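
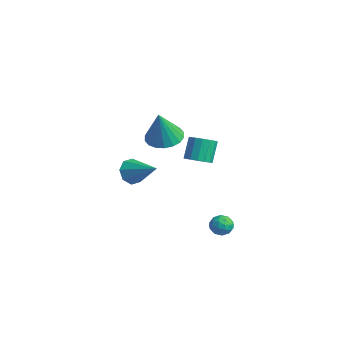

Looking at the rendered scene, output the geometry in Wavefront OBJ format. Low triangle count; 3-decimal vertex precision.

v -0.057 1.755 1.162
v 0.651 1.743 1.439
v 0.185 2.333 2.655
v -0.523 2.345 2.378
v 0.618 2.091 1.258
v 0.152 2.681 2.474
v 0.405 2.349 1.051
v -0.061 2.938 2.267
v 0.067 2.447 0.874
v -0.399 3.037 2.09
v -0.303 2.361 0.774
v -0.769 2.95 1.99
v -0.608 2.112 0.778
v -1.074 2.701 1.994
v -0.765 1.767 0.885
v -1.231 2.357 2.101
v -0.732 1.419 1.066
v -1.198 2.009 2.282
v -0.519 1.162 1.273
v -0.985 1.751 2.489
v -0.181 1.063 1.45
v -0.647 1.653 2.666
v 0.189 1.15 1.55
v -0.277 1.739 2.766
v 0.494 1.399 1.546
v 0.028 1.988 2.762
v -1.487 0.564 2.61
v -0.463 0.506 2.385
v -1.093 -0.004 4.55
v -0.514 0.949 2.525
v -0.757 1.316 2.682
v -1.145 1.534 2.825
v -1.601 1.56 2.925
v -2.034 1.389 2.962
v -2.359 1.054 2.93
v -2.511 0.623 2.835
v -2.46 0.18 2.695
v -2.217 -0.187 2.538
v -1.829 -0.405 2.395
v -1.373 -0.431 2.295
v -0.94 -0.26 2.257
v -0.615 0.075 2.289
v 0.231 2.851 -3.967
v 0.506 3.314 -3.514
v 1.054 2.106 -3.706
v 1.329 2.569 -3.253
v 0.709 2.266 -3.113
v 0.201 2.726 -3.274
v 1.359 2.694 -3.946
v 0.851 3.154 -4.107
v 1.204 3.217 -3.501
v 0.802 2.953 -2.986
v 0.758 2.467 -4.234
v 0.356 2.203 -3.719
v 0.296 3.148 -3.763
v 1.264 2.272 -3.457
v 0.899 2.094 -3.375
v 1.061 2.367 -3.108
v 0.116 2.802 -3.622
v 0.279 3.075 -3.356
v 0.398 2.459 -3.12
v 1.281 2.345 -3.864
v 1.444 2.618 -3.598
v 0.499 3.053 -4.112
v 0.661 3.326 -3.845
v 1.162 2.961 -4.1
v 0.868 3.363 -3.489
v 1.352 2.925 -3.336
v 1.37 2.999 -3.743
v 1.071 3.269 -3.838
v 0.632 3.208 -3.186
v 1.116 2.77 -3.033
v 0.751 2.592 -2.951
v 0.452 2.862 -3.046
v 1.042 3.151 -3.179
v 0.444 2.65 -4.187
v 0.928 2.212 -4.034
v 1.108 2.558 -4.174
v 0.809 2.828 -4.269
v 0.208 2.495 -3.884
v 0.692 2.057 -3.731
v 0.489 2.151 -3.382
v 0.19 2.421 -3.477
v 0.518 2.269 -4.041
v -3.898 -0.071 -1.042
v -3.427 -0.366 -1.724
v -2.222 0.511 -0.138
v -3.611 0.278 -1.797
v -3.963 0.718 -1.427
v -4.277 0.695 -0.832
v -4.368 0.224 -0.359
v -4.184 -0.42 -0.286
v -3.832 -0.859 -0.656
v -3.519 -0.837 -1.252
f 2 1 5
f 2 5 3
f 3 5 6
f 3 6 4
f 5 1 7
f 5 7 6
f 6 7 8
f 6 8 4
f 7 1 9
f 7 9 8
f 8 9 10
f 8 10 4
f 9 1 11
f 9 11 10
f 10 11 12
f 10 12 4
f 11 1 13
f 11 13 12
f 12 13 14
f 12 14 4
f 13 1 15
f 13 15 14
f 14 15 16
f 14 16 4
f 15 1 17
f 15 17 16
f 16 17 18
f 16 18 4
f 17 1 19
f 17 19 18
f 18 19 20
f 18 20 4
f 19 1 21
f 19 21 20
f 20 21 22
f 20 22 4
f 21 1 23
f 21 23 22
f 22 23 24
f 22 24 4
f 23 1 25
f 23 25 24
f 24 25 26
f 24 26 4
f 25 1 2
f 25 2 26
f 26 2 3
f 26 3 4
f 28 27 30
f 28 30 29
f 30 27 31
f 30 31 29
f 31 27 32
f 31 32 29
f 32 27 33
f 32 33 29
f 33 27 34
f 33 34 29
f 34 27 35
f 34 35 29
f 35 27 36
f 35 36 29
f 36 27 37
f 36 37 29
f 37 27 38
f 37 38 29
f 38 27 39
f 38 39 29
f 39 27 40
f 39 40 29
f 40 27 41
f 40 41 29
f 41 27 42
f 41 42 29
f 42 27 28
f 42 28 29
f 43 80 59
f 80 54 83
f 59 83 48
f 80 83 59
f 43 59 55
f 59 48 60
f 55 60 44
f 59 60 55
f 43 55 64
f 55 44 65
f 64 65 50
f 55 65 64
f 43 64 76
f 64 50 79
f 76 79 53
f 64 79 76
f 43 76 80
f 76 53 84
f 80 84 54
f 76 84 80
f 44 60 71
f 60 48 74
f 71 74 52
f 60 74 71
f 48 83 61
f 83 54 82
f 61 82 47
f 83 82 61
f 54 84 81
f 84 53 77
f 81 77 45
f 84 77 81
f 53 79 78
f 79 50 66
f 78 66 49
f 79 66 78
f 50 65 70
f 65 44 67
f 70 67 51
f 65 67 70
f 46 72 58
f 72 52 73
f 58 73 47
f 72 73 58
f 46 58 56
f 58 47 57
f 56 57 45
f 58 57 56
f 46 56 63
f 56 45 62
f 63 62 49
f 56 62 63
f 46 63 68
f 63 49 69
f 68 69 51
f 63 69 68
f 46 68 72
f 68 51 75
f 72 75 52
f 68 75 72
f 47 73 61
f 73 52 74
f 61 74 48
f 73 74 61
f 45 57 81
f 57 47 82
f 81 82 54
f 57 82 81
f 49 62 78
f 62 45 77
f 78 77 53
f 62 77 78
f 51 69 70
f 69 49 66
f 70 66 50
f 69 66 70
f 52 75 71
f 75 51 67
f 71 67 44
f 75 67 71
f 86 85 88
f 86 88 87
f 88 85 89
f 88 89 87
f 89 85 90
f 89 90 87
f 90 85 91
f 90 91 87
f 91 85 92
f 91 92 87
f 92 85 93
f 92 93 87
f 93 85 94
f 93 94 87
f 94 85 86
f 94 86 87



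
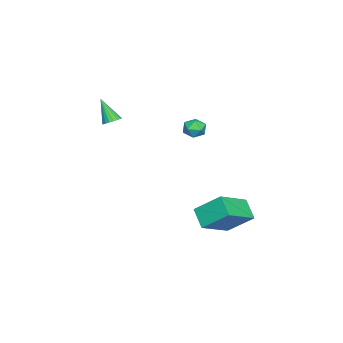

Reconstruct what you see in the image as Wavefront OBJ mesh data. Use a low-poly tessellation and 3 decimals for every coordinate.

v 0.903 4 -5.167
v 0.139 3.325 -4.361
v 0.887 5.395 -4.014
v 0.122 4.72 -3.208
v 2.658 3.2 -4.172
v 1.893 2.525 -3.366
v 2.641 4.595 -3.019
v 1.877 3.92 -2.213
v -0.866 2.174 0.63
v -0.396 2.138 1.125
v -1.224 1.162 0.895
v -0.754 1.126 1.39
v -1.281 1.558 1.449
v -1.059 2.184 1.285
v -0.561 1.116 0.735
v -0.339 1.742 0.571
v -0.208 1.484 1.19
v -0.653 1.757 1.631
v -0.967 1.543 0.389
v -1.412 1.816 0.83
v 0.453 -2.336 1.462
v 0.953 -2.509 1.495
v 0.107 -3.084 2.798
v 0.961 -2.304 1.612
v 0.867 -2.105 1.698
v 0.692 -1.953 1.738
v 0.47 -1.876 1.723
v 0.244 -1.89 1.657
v 0.06 -1.993 1.551
v -0.047 -2.164 1.428
v -0.054 -2.369 1.312
v 0.039 -2.568 1.225
v 0.214 -2.72 1.185
v 0.437 -2.797 1.2
v 0.663 -2.783 1.267
v 0.847 -2.68 1.372
f 2 4 1
f 5 2 1
f 1 4 3
f 3 5 1
f 2 8 4
f 6 2 5
f 6 8 2
f 4 8 3
f 7 5 3
f 3 8 7
f 7 6 5
f 8 6 7
f 9 20 14
f 9 14 10
f 9 10 16
f 9 16 19
f 9 19 20
f 10 14 18
f 14 20 13
f 20 19 11
f 19 16 15
f 16 10 17
f 12 18 13
f 12 13 11
f 12 11 15
f 12 15 17
f 12 17 18
f 13 18 14
f 11 13 20
f 15 11 19
f 17 15 16
f 18 17 10
f 22 21 24
f 22 24 23
f 24 21 25
f 24 25 23
f 25 21 26
f 25 26 23
f 26 21 27
f 26 27 23
f 27 21 28
f 27 28 23
f 28 21 29
f 28 29 23
f 29 21 30
f 29 30 23
f 30 21 31
f 30 31 23
f 31 21 32
f 31 32 23
f 32 21 33
f 32 33 23
f 33 21 34
f 33 34 23
f 34 21 35
f 34 35 23
f 35 21 36
f 35 36 23
f 36 21 22
f 36 22 23



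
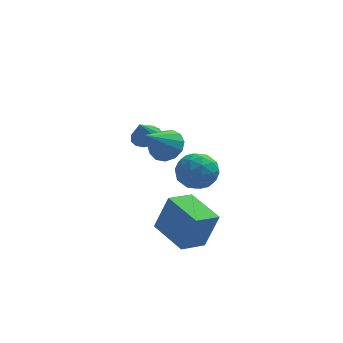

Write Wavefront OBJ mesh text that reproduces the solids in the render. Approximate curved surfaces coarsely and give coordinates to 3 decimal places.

v -1.061 -3.173 -4.594
v -0.391 -3.179 -2.645
v -2.269 -1.47 -4.173
v -1.599 -1.476 -2.225
v 0.059 -2.284 -4.975
v 0.729 -2.29 -3.027
v -1.149 -0.581 -4.555
v -0.479 -0.587 -2.606
v -2.531 2.428 -0.432
v -1.768 2.331 -0.251
v -2.849 1.992 0.672
v -1.877 2.742 -0.12
v -2.193 3.054 -0.088
v -2.616 3.167 -0.165
v -3.013 3.045 -0.328
v -3.256 2.728 -0.523
v -3.269 2.315 -0.69
v -3.047 1.939 -0.775
v -2.662 1.717 -0.751
v -2.235 1.722 -0.626
v -1.901 1.95 -0.44
v -0.325 1.728 -2.196
v 0.611 1.14 -2.456
v -0.951 0.3 -1.224
v -0.015 -0.288 -1.484
v 0.052 0.608 -0.789
v 0.439 1.49 -1.39
v -0.779 -0.05 -2.29
v -0.392 0.832 -2.891
v 0.331 0.041 -2.514
v 0.844 0.448 -1.587
v -1.184 0.992 -2.093
v -0.671 1.399 -1.166
v 0.198 1.559 -2.412
v -0.538 -0.119 -1.268
v -0.499 0.408 -0.86
v 0.051 0.062 -1.013
v 0.097 1.765 -1.785
v 0.647 1.419 -1.938
v 0.318 1.107 -0.958
v -0.987 0.021 -1.742
v -0.437 -0.325 -1.895
v -0.391 1.378 -2.667
v 0.159 1.032 -2.82
v -0.658 0.333 -2.722
v 0.583 0.567 -2.599
v 0.215 -0.272 -2.027
v -0.234 -0.132 -2.501
v -0.006 0.387 -2.854
v 0.885 0.807 -2.053
v 0.517 -0.032 -1.482
v 0.556 0.494 -1.073
v 0.784 1.013 -1.427
v 0.72 0.161 -2.087
v -0.857 1.472 -2.198
v -1.225 0.633 -1.627
v -1.124 0.427 -2.253
v -0.896 0.946 -2.607
v -0.555 1.712 -1.653
v -0.923 0.873 -1.081
v -0.334 1.053 -0.826
v -0.106 1.572 -1.179
v -1.06 1.279 -1.593
v -1.687 -1.706 1.493
v -0.99 -2.321 1.526
v -2.693 -2.774 2.867
v -0.883 -1.957 1.887
v -1.031 -1.513 2.124
v -1.387 -1.131 2.16
v -1.839 -0.931 1.985
v -2.242 -0.977 1.653
v -2.469 -1.255 1.271
v -2.448 -1.675 0.959
v -2.185 -2.106 0.817
v -1.764 -2.409 0.89
v -1.318 -2.49 1.154
f 2 4 1
f 5 2 1
f 1 4 3
f 3 5 1
f 2 8 4
f 6 2 5
f 6 8 2
f 4 8 3
f 7 5 3
f 3 8 7
f 7 6 5
f 8 6 7
f 10 9 12
f 10 12 11
f 12 9 13
f 12 13 11
f 13 9 14
f 13 14 11
f 14 9 15
f 14 15 11
f 15 9 16
f 15 16 11
f 16 9 17
f 16 17 11
f 17 9 18
f 17 18 11
f 18 9 19
f 18 19 11
f 19 9 20
f 19 20 11
f 20 9 21
f 20 21 11
f 21 9 10
f 21 10 11
f 22 59 38
f 59 33 62
f 38 62 27
f 59 62 38
f 22 38 34
f 38 27 39
f 34 39 23
f 38 39 34
f 22 34 43
f 34 23 44
f 43 44 29
f 34 44 43
f 22 43 55
f 43 29 58
f 55 58 32
f 43 58 55
f 22 55 59
f 55 32 63
f 59 63 33
f 55 63 59
f 23 39 50
f 39 27 53
f 50 53 31
f 39 53 50
f 27 62 40
f 62 33 61
f 40 61 26
f 62 61 40
f 33 63 60
f 63 32 56
f 60 56 24
f 63 56 60
f 32 58 57
f 58 29 45
f 57 45 28
f 58 45 57
f 29 44 49
f 44 23 46
f 49 46 30
f 44 46 49
f 25 51 37
f 51 31 52
f 37 52 26
f 51 52 37
f 25 37 35
f 37 26 36
f 35 36 24
f 37 36 35
f 25 35 42
f 35 24 41
f 42 41 28
f 35 41 42
f 25 42 47
f 42 28 48
f 47 48 30
f 42 48 47
f 25 47 51
f 47 30 54
f 51 54 31
f 47 54 51
f 26 52 40
f 52 31 53
f 40 53 27
f 52 53 40
f 24 36 60
f 36 26 61
f 60 61 33
f 36 61 60
f 28 41 57
f 41 24 56
f 57 56 32
f 41 56 57
f 30 48 49
f 48 28 45
f 49 45 29
f 48 45 49
f 31 54 50
f 54 30 46
f 50 46 23
f 54 46 50
f 65 64 67
f 65 67 66
f 67 64 68
f 67 68 66
f 68 64 69
f 68 69 66
f 69 64 70
f 69 70 66
f 70 64 71
f 70 71 66
f 71 64 72
f 71 72 66
f 72 64 73
f 72 73 66
f 73 64 74
f 73 74 66
f 74 64 75
f 74 75 66
f 75 64 76
f 75 76 66
f 76 64 65
f 76 65 66



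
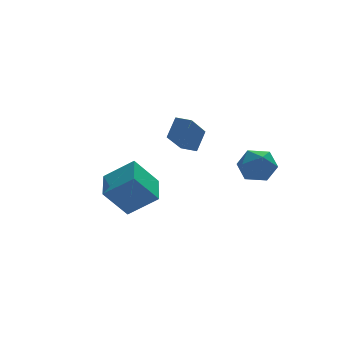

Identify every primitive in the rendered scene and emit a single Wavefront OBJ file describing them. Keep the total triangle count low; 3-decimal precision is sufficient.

v -3.667 -1.42 -2.794
v -2.396 -2.103 -1.717
v -3.051 0.268 -2.449
v -1.78 -0.414 -1.373
v -2.52 -1.546 -4.227
v -1.249 -2.228 -3.151
v -1.904 0.143 -3.883
v -0.633 -0.54 -2.806
v 3.235 -2.463 -2.152
v 4.116 -2.761 -1.684
v 2.344 -3.379 -1.056
v 3.225 -3.677 -0.588
v 2.905 -2.689 -0.516
v 3.456 -2.123 -1.193
v 3.004 -4.017 -1.547
v 3.555 -3.451 -2.224
v 3.973 -3.721 -1.31
v 3.912 -2.9 -0.673
v 2.548 -3.24 -2.067
v 2.487 -2.419 -1.43
v 2.171 1.723 -2.179
v 1.02 0.594 -0.849
v 1.592 2.358 -2.14
v 0.442 1.229 -0.81
v 2.818 2.251 -1.17
v 1.668 1.122 0.16
v 2.24 2.886 -1.131
v 1.089 1.757 0.199
f 2 4 1
f 5 2 1
f 1 4 3
f 3 5 1
f 2 8 4
f 6 2 5
f 6 8 2
f 4 8 3
f 7 5 3
f 3 8 7
f 7 6 5
f 8 6 7
f 9 20 14
f 9 14 10
f 9 10 16
f 9 16 19
f 9 19 20
f 10 14 18
f 14 20 13
f 20 19 11
f 19 16 15
f 16 10 17
f 12 18 13
f 12 13 11
f 12 11 15
f 12 15 17
f 12 17 18
f 13 18 14
f 11 13 20
f 15 11 19
f 17 15 16
f 18 17 10
f 22 24 21
f 25 22 21
f 21 24 23
f 23 25 21
f 22 28 24
f 26 22 25
f 26 28 22
f 24 28 23
f 27 25 23
f 23 28 27
f 27 26 25
f 28 26 27



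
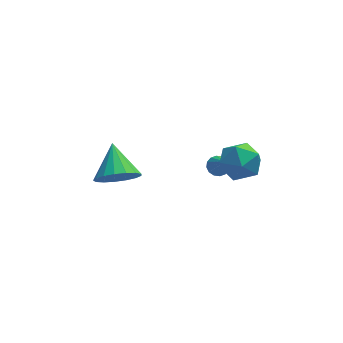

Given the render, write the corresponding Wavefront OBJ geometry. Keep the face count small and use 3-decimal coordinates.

v -3.906 -3.307 -1.624
v -3.477 -2.776 -2.422
v -3.954 -1.813 -0.656
v -3.971 -2.738 -2.504
v -4.451 -2.83 -2.385
v -4.805 -3.032 -2.092
v -4.954 -3.296 -1.691
v -4.863 -3.563 -1.275
v -4.552 -3.771 -0.939
v -4.094 -3.873 -0.76
v -3.592 -3.845 -0.779
v -3.163 -3.693 -0.991
v -2.904 -3.453 -1.349
v -2.874 -3.179 -1.769
v -3.081 -2.935 -2.157
v 0.651 -1.988 -2.799
v 0.899 -1.599 -2.538
v 0.809 -2.932 -1.541
v 0.633 -1.566 -2.479
v 0.372 -1.645 -2.506
v 0.185 -1.817 -2.611
v 0.124 -2.034 -2.767
v 0.203 -2.24 -2.931
v 0.402 -2.377 -3.059
v 0.668 -2.411 -3.118
v 0.929 -2.331 -3.091
v 1.116 -2.16 -2.986
v 1.178 -1.942 -2.831
v 1.098 -1.737 -2.667
v 0.548 -3.522 -1.421
v 1.381 -2.873 -1.308
v 1.219 -4.587 -0.252
v 2.052 -3.938 -0.139
v 1.093 -3.636 0.204
v 0.678 -2.978 -0.519
v 1.922 -4.482 -1.041
v 1.507 -3.824 -1.764
v 2.23 -3.466 -1.073
v 1.718 -2.944 -0.303
v 0.882 -4.516 -1.257
v 0.37 -3.994 -0.487
f 2 1 4
f 2 4 3
f 4 1 5
f 4 5 3
f 5 1 6
f 5 6 3
f 6 1 7
f 6 7 3
f 7 1 8
f 7 8 3
f 8 1 9
f 8 9 3
f 9 1 10
f 9 10 3
f 10 1 11
f 10 11 3
f 11 1 12
f 11 12 3
f 12 1 13
f 12 13 3
f 13 1 14
f 13 14 3
f 14 1 15
f 14 15 3
f 15 1 2
f 15 2 3
f 17 16 19
f 17 19 18
f 19 16 20
f 19 20 18
f 20 16 21
f 20 21 18
f 21 16 22
f 21 22 18
f 22 16 23
f 22 23 18
f 23 16 24
f 23 24 18
f 24 16 25
f 24 25 18
f 25 16 26
f 25 26 18
f 26 16 27
f 26 27 18
f 27 16 28
f 27 28 18
f 28 16 29
f 28 29 18
f 29 16 17
f 29 17 18
f 30 41 35
f 30 35 31
f 30 31 37
f 30 37 40
f 30 40 41
f 31 35 39
f 35 41 34
f 41 40 32
f 40 37 36
f 37 31 38
f 33 39 34
f 33 34 32
f 33 32 36
f 33 36 38
f 33 38 39
f 34 39 35
f 32 34 41
f 36 32 40
f 38 36 37
f 39 38 31



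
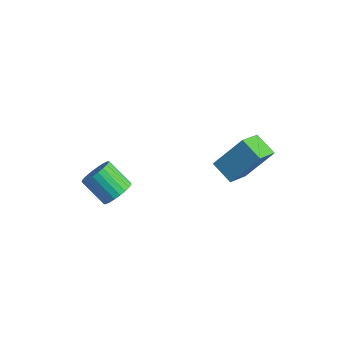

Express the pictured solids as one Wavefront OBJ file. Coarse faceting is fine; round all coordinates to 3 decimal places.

v -1.108 -1.693 -1.79
v -0.59 -2.018 -1.214
v -1.834 -2.232 -0.215
v -2.352 -1.907 -0.79
v -0.581 -1.7 -1.136
v -1.825 -1.914 -0.136
v -0.653 -1.381 -1.157
v -1.897 -1.594 -0.157
v -0.794 -1.109 -1.274
v -2.038 -1.323 -0.274
v -0.983 -0.927 -1.47
v -2.226 -1.14 -0.47
v -1.19 -0.861 -1.715
v -2.434 -1.074 -0.715
v -1.386 -0.922 -1.971
v -2.63 -1.135 -0.971
v -1.539 -1.1 -2.199
v -2.783 -1.313 -1.2
v -1.626 -1.368 -2.365
v -2.87 -1.582 -1.366
v -1.635 -1.686 -2.444
v -2.879 -1.9 -1.444
v -1.563 -2.006 -2.423
v -2.807 -2.219 -1.423
v -1.422 -2.277 -2.306
v -2.666 -2.491 -1.306
v -1.234 -2.46 -2.11
v -2.477 -2.673 -1.11
v -1.026 -2.526 -1.865
v -2.27 -2.739 -0.865
v -0.83 -2.465 -1.609
v -2.074 -2.678 -0.609
v -0.677 -2.287 -1.38
v -1.921 -2.5 -0.381
v 2.638 1.753 1.231
v 2.942 0.397 2.102
v 3.367 2.872 2.72
v 3.671 1.516 3.591
v 3.769 1.684 0.729
v 4.073 0.328 1.6
v 4.498 2.803 2.218
v 4.802 1.447 3.089
f 2 1 5
f 2 5 3
f 3 5 6
f 3 6 4
f 5 1 7
f 5 7 6
f 6 7 8
f 6 8 4
f 7 1 9
f 7 9 8
f 8 9 10
f 8 10 4
f 9 1 11
f 9 11 10
f 10 11 12
f 10 12 4
f 11 1 13
f 11 13 12
f 12 13 14
f 12 14 4
f 13 1 15
f 13 15 14
f 14 15 16
f 14 16 4
f 15 1 17
f 15 17 16
f 16 17 18
f 16 18 4
f 17 1 19
f 17 19 18
f 18 19 20
f 18 20 4
f 19 1 21
f 19 21 20
f 20 21 22
f 20 22 4
f 21 1 23
f 21 23 22
f 22 23 24
f 22 24 4
f 23 1 25
f 23 25 24
f 24 25 26
f 24 26 4
f 25 1 27
f 25 27 26
f 26 27 28
f 26 28 4
f 27 1 29
f 27 29 28
f 28 29 30
f 28 30 4
f 29 1 31
f 29 31 30
f 30 31 32
f 30 32 4
f 31 1 33
f 31 33 32
f 32 33 34
f 32 34 4
f 33 1 2
f 33 2 34
f 34 2 3
f 34 3 4
f 36 38 35
f 39 36 35
f 35 38 37
f 37 39 35
f 36 42 38
f 40 36 39
f 40 42 36
f 38 42 37
f 41 39 37
f 37 42 41
f 41 40 39
f 42 40 41



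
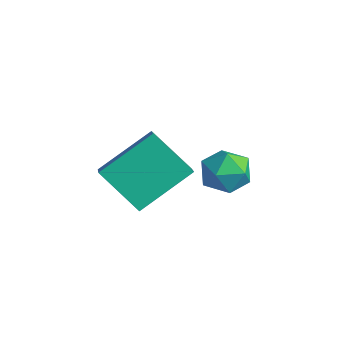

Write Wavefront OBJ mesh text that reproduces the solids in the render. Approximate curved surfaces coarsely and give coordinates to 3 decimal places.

v -2.144 0.581 0.059
v -1.506 0.199 0.529
v -1.941 2.111 1.024
v -1.303 1.729 1.494
v -1.077 1.091 -0.974
v -0.439 0.709 -0.504
v -0.874 2.621 -0.009
v -0.236 2.239 0.461
v -1.384 4.425 -1.135
v -0.95 4.512 -0.495
v -1.15 3.188 -1.125
v -0.716 3.275 -0.485
v -1.486 3.374 -0.448
v -1.631 4.139 -0.455
v -0.469 3.561 -1.165
v -0.614 4.326 -1.172
v -0.384 3.979 -0.514
v -1.013 3.863 -0.071
v -1.087 3.837 -1.549
v -1.716 3.721 -1.106
f 2 4 1
f 5 2 1
f 1 4 3
f 3 5 1
f 2 8 4
f 6 2 5
f 6 8 2
f 4 8 3
f 7 5 3
f 3 8 7
f 7 6 5
f 8 6 7
f 9 20 14
f 9 14 10
f 9 10 16
f 9 16 19
f 9 19 20
f 10 14 18
f 14 20 13
f 20 19 11
f 19 16 15
f 16 10 17
f 12 18 13
f 12 13 11
f 12 11 15
f 12 15 17
f 12 17 18
f 13 18 14
f 11 13 20
f 15 11 19
f 17 15 16
f 18 17 10



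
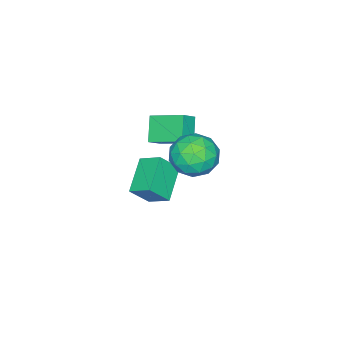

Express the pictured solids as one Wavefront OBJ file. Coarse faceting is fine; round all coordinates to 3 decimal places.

v 1.671 2.603 2.199
v 2.443 1.814 1.984
v 0.457 1.306 2.596
v 1.229 0.517 2.381
v 1.338 1.18 3.284
v 2.088 1.981 3.038
v 0.812 1.139 1.542
v 1.562 1.94 1.296
v 1.913 0.909 1.578
v 2.238 0.934 2.655
v 0.662 2.186 1.925
v 0.987 2.211 3.002
v 2.164 2.322 2.057
v 0.736 0.798 2.523
v 0.8 1.187 3.054
v 1.254 0.723 2.928
v 1.955 2.421 2.676
v 2.409 1.957 2.55
v 1.759 1.584 3.314
v 0.491 1.163 2.03
v 0.945 0.699 1.904
v 1.646 2.397 1.652
v 2.1 1.933 1.526
v 1.141 1.536 1.266
v 2.306 1.327 1.692
v 1.592 0.564 1.925
v 1.347 0.93 1.431
v 1.788 1.401 1.287
v 2.497 1.341 2.325
v 1.783 0.579 2.558
v 1.847 0.969 3.089
v 2.288 1.44 2.944
v 2.185 0.809 2.086
v 1.117 2.541 2.022
v 0.403 1.779 2.255
v 0.612 1.68 1.636
v 1.053 2.151 1.491
v 1.308 2.556 2.655
v 0.594 1.793 2.888
v 1.112 1.719 3.293
v 1.553 2.19 3.149
v 0.715 2.311 2.494
v -0.048 -1.851 -3.791
v -1.619 -2.411 -2.944
v -0.106 -0.788 -3.195
v -1.676 -1.348 -2.349
v 0.676 -2.372 -2.791
v -0.894 -2.932 -1.945
v 0.619 -1.309 -2.196
v -0.952 -1.869 -1.349
v -0.885 -1.835 -0.332
v -1.723 -2.344 0.624
v -1.097 -0.204 0.35
v -1.935 -0.714 1.307
v -0.205 -1.966 0.193
v -1.043 -2.476 1.15
v -0.417 -0.336 0.876
v -1.255 -0.845 1.832
f 1 38 17
f 38 12 41
f 17 41 6
f 38 41 17
f 1 17 13
f 17 6 18
f 13 18 2
f 17 18 13
f 1 13 22
f 13 2 23
f 22 23 8
f 13 23 22
f 1 22 34
f 22 8 37
f 34 37 11
f 22 37 34
f 1 34 38
f 34 11 42
f 38 42 12
f 34 42 38
f 2 18 29
f 18 6 32
f 29 32 10
f 18 32 29
f 6 41 19
f 41 12 40
f 19 40 5
f 41 40 19
f 12 42 39
f 42 11 35
f 39 35 3
f 42 35 39
f 11 37 36
f 37 8 24
f 36 24 7
f 37 24 36
f 8 23 28
f 23 2 25
f 28 25 9
f 23 25 28
f 4 30 16
f 30 10 31
f 16 31 5
f 30 31 16
f 4 16 14
f 16 5 15
f 14 15 3
f 16 15 14
f 4 14 21
f 14 3 20
f 21 20 7
f 14 20 21
f 4 21 26
f 21 7 27
f 26 27 9
f 21 27 26
f 4 26 30
f 26 9 33
f 30 33 10
f 26 33 30
f 5 31 19
f 31 10 32
f 19 32 6
f 31 32 19
f 3 15 39
f 15 5 40
f 39 40 12
f 15 40 39
f 7 20 36
f 20 3 35
f 36 35 11
f 20 35 36
f 9 27 28
f 27 7 24
f 28 24 8
f 27 24 28
f 10 33 29
f 33 9 25
f 29 25 2
f 33 25 29
f 44 46 43
f 47 44 43
f 43 46 45
f 45 47 43
f 44 50 46
f 48 44 47
f 48 50 44
f 46 50 45
f 49 47 45
f 45 50 49
f 49 48 47
f 50 48 49
f 52 54 51
f 55 52 51
f 51 54 53
f 53 55 51
f 52 58 54
f 56 52 55
f 56 58 52
f 54 58 53
f 57 55 53
f 53 58 57
f 57 56 55
f 58 56 57



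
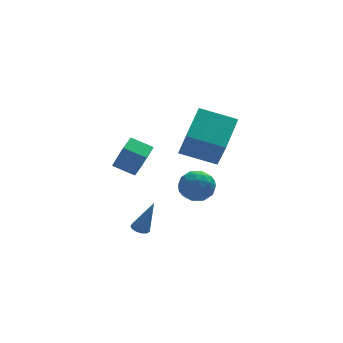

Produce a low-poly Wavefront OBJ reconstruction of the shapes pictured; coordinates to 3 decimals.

v 3.121 1.964 -2.417
v 3.899 1.863 -1.748
v 3.361 0.397 -2.932
v 4.139 0.296 -2.263
v 3.17 0.374 -1.919
v 3.022 1.342 -1.601
v 4.238 0.918 -3.079
v 4.09 1.886 -2.761
v 4.589 1.217 -2.157
v 3.929 0.88 -1.441
v 3.331 1.38 -3.239
v 2.671 1.043 -2.523
v 3.489 2.051 -2.037
v 3.771 0.209 -2.643
v 3.202 0.254 -2.441
v 3.659 0.195 -2.048
v 2.974 1.745 -1.951
v 3.431 1.686 -1.558
v 3.003 0.81 -1.658
v 3.829 0.574 -3.122
v 4.286 0.515 -2.729
v 3.601 2.065 -2.632
v 4.058 2.006 -2.239
v 4.257 1.45 -3.022
v 4.352 1.612 -1.885
v 4.493 0.691 -2.188
v 4.551 1.056 -2.667
v 4.464 1.625 -2.48
v 3.964 1.414 -1.464
v 4.105 0.493 -1.766
v 3.536 0.539 -1.564
v 3.449 1.108 -1.377
v 4.37 1.034 -1.704
v 3.155 1.767 -2.914
v 3.296 0.846 -3.216
v 3.811 1.152 -3.303
v 3.724 1.721 -3.116
v 2.767 1.569 -2.492
v 2.908 0.648 -2.795
v 2.796 0.635 -2.2
v 2.709 1.204 -2.013
v 2.89 1.226 -2.976
v 0.339 -0.233 -4.098
v 0.819 -0.184 -4.264
v 1.001 -0.427 -2.242
v 0.727 0.082 -4.203
v 0.511 0.247 -4.109
v 0.241 0.26 -4.012
v 0.002 0.116 -3.942
v -0.13 -0.138 -3.921
v -0.112 -0.423 -3.957
v 0.048 -0.647 -4.038
v 0.301 -0.74 -4.137
v 0.566 -0.672 -4.225
v 0.759 -0.465 -4.272
v 2.165 -0.694 1.305
v 2.267 -1.768 3.071
v 3.248 0.93 2.23
v 3.35 -0.144 3.996
v 3.91 -1.516 0.704
v 4.012 -2.59 2.47
v 4.993 0.108 1.629
v 5.095 -0.966 3.395
v 0.452 1.227 -1.123
v 0.91 0.716 0.377
v -0.567 1.827 -0.608
v -0.109 1.316 0.893
v 1.069 2.164 -0.993
v 1.527 1.653 0.508
v 0.05 2.764 -0.477
v 0.508 2.253 1.023
f 1 38 17
f 38 12 41
f 17 41 6
f 38 41 17
f 1 17 13
f 17 6 18
f 13 18 2
f 17 18 13
f 1 13 22
f 13 2 23
f 22 23 8
f 13 23 22
f 1 22 34
f 22 8 37
f 34 37 11
f 22 37 34
f 1 34 38
f 34 11 42
f 38 42 12
f 34 42 38
f 2 18 29
f 18 6 32
f 29 32 10
f 18 32 29
f 6 41 19
f 41 12 40
f 19 40 5
f 41 40 19
f 12 42 39
f 42 11 35
f 39 35 3
f 42 35 39
f 11 37 36
f 37 8 24
f 36 24 7
f 37 24 36
f 8 23 28
f 23 2 25
f 28 25 9
f 23 25 28
f 4 30 16
f 30 10 31
f 16 31 5
f 30 31 16
f 4 16 14
f 16 5 15
f 14 15 3
f 16 15 14
f 4 14 21
f 14 3 20
f 21 20 7
f 14 20 21
f 4 21 26
f 21 7 27
f 26 27 9
f 21 27 26
f 4 26 30
f 26 9 33
f 30 33 10
f 26 33 30
f 5 31 19
f 31 10 32
f 19 32 6
f 31 32 19
f 3 15 39
f 15 5 40
f 39 40 12
f 15 40 39
f 7 20 36
f 20 3 35
f 36 35 11
f 20 35 36
f 9 27 28
f 27 7 24
f 28 24 8
f 27 24 28
f 10 33 29
f 33 9 25
f 29 25 2
f 33 25 29
f 44 43 46
f 44 46 45
f 46 43 47
f 46 47 45
f 47 43 48
f 47 48 45
f 48 43 49
f 48 49 45
f 49 43 50
f 49 50 45
f 50 43 51
f 50 51 45
f 51 43 52
f 51 52 45
f 52 43 53
f 52 53 45
f 53 43 54
f 53 54 45
f 54 43 55
f 54 55 45
f 55 43 44
f 55 44 45
f 57 59 56
f 60 57 56
f 56 59 58
f 58 60 56
f 57 63 59
f 61 57 60
f 61 63 57
f 59 63 58
f 62 60 58
f 58 63 62
f 62 61 60
f 63 61 62
f 65 67 64
f 68 65 64
f 64 67 66
f 66 68 64
f 65 71 67
f 69 65 68
f 69 71 65
f 67 71 66
f 70 68 66
f 66 71 70
f 70 69 68
f 71 69 70



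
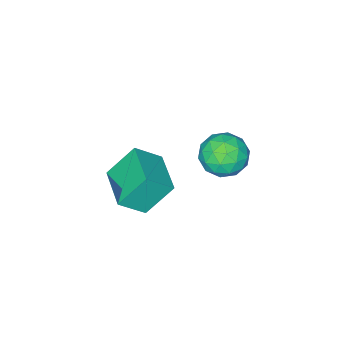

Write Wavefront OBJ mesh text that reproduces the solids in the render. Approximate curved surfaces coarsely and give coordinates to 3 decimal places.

v -1.364 1.095 -2.649
v -0.242 1.085 -2.417
v -1.078 -0.045 -4.083
v 0.044 -0.055 -3.851
v -0.693 -0.563 -3.136
v -0.87 0.142 -2.25
v -0.45 0.898 -4.25
v -0.627 1.603 -3.364
v 0.323 0.964 -3.407
v 0.173 0.06 -2.718
v -1.493 0.98 -3.782
v -1.643 0.076 -3.093
v -0.828 1.191 -2.407
v -0.492 -0.151 -4.093
v -0.925 -0.449 -3.672
v -0.266 -0.455 -3.536
v -1.198 0.636 -2.309
v -0.538 0.63 -2.172
v -0.803 -0.339 -2.595
v -0.782 0.41 -4.328
v -0.122 0.404 -4.191
v -1.054 1.495 -2.964
v -0.395 1.489 -2.828
v -0.517 1.379 -3.905
v 0.164 1.113 -2.852
v 0.332 0.443 -3.695
v 0.042 1.003 -3.93
v -0.062 1.418 -3.409
v 0.075 0.582 -2.448
v 0.243 -0.089 -3.29
v -0.19 -0.387 -2.87
v -0.294 0.027 -2.349
v 0.407 0.51 -3.029
v -1.563 1.129 -3.21
v -1.395 0.458 -4.052
v -1.026 1.013 -4.151
v -1.13 1.427 -3.63
v -1.652 0.597 -2.805
v -1.484 -0.073 -3.648
v -1.258 -0.378 -3.091
v -1.362 0.037 -2.57
v -1.727 0.53 -3.471
v 3.127 -0.874 -3.331
v 2.108 -0.289 -1.916
v 4.104 0.86 -3.343
v 3.084 1.444 -1.928
v 4.116 -1.424 -2.392
v 3.096 -0.84 -0.977
v 5.092 0.309 -2.404
v 4.073 0.894 -0.989
f 1 38 17
f 38 12 41
f 17 41 6
f 38 41 17
f 1 17 13
f 17 6 18
f 13 18 2
f 17 18 13
f 1 13 22
f 13 2 23
f 22 23 8
f 13 23 22
f 1 22 34
f 22 8 37
f 34 37 11
f 22 37 34
f 1 34 38
f 34 11 42
f 38 42 12
f 34 42 38
f 2 18 29
f 18 6 32
f 29 32 10
f 18 32 29
f 6 41 19
f 41 12 40
f 19 40 5
f 41 40 19
f 12 42 39
f 42 11 35
f 39 35 3
f 42 35 39
f 11 37 36
f 37 8 24
f 36 24 7
f 37 24 36
f 8 23 28
f 23 2 25
f 28 25 9
f 23 25 28
f 4 30 16
f 30 10 31
f 16 31 5
f 30 31 16
f 4 16 14
f 16 5 15
f 14 15 3
f 16 15 14
f 4 14 21
f 14 3 20
f 21 20 7
f 14 20 21
f 4 21 26
f 21 7 27
f 26 27 9
f 21 27 26
f 4 26 30
f 26 9 33
f 30 33 10
f 26 33 30
f 5 31 19
f 31 10 32
f 19 32 6
f 31 32 19
f 3 15 39
f 15 5 40
f 39 40 12
f 15 40 39
f 7 20 36
f 20 3 35
f 36 35 11
f 20 35 36
f 9 27 28
f 27 7 24
f 28 24 8
f 27 24 28
f 10 33 29
f 33 9 25
f 29 25 2
f 33 25 29
f 44 46 43
f 47 44 43
f 43 46 45
f 45 47 43
f 44 50 46
f 48 44 47
f 48 50 44
f 46 50 45
f 49 47 45
f 45 50 49
f 49 48 47
f 50 48 49



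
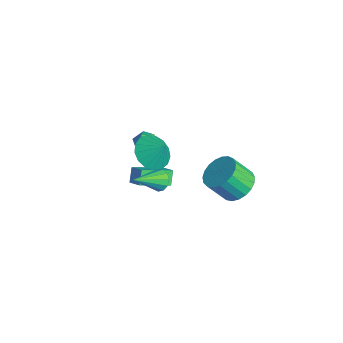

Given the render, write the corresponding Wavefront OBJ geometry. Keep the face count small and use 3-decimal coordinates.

v 0.892 0.285 -1.517
v 1.555 0.464 -1.444
v 1.208 -1.345 -0.383
v 1.363 0.631 -1.15
v 1.022 0.689 -0.972
v 0.639 0.618 -0.968
v 0.337 0.441 -1.137
v 0.212 0.215 -1.427
v 0.302 0.011 -1.746
v 0.579 -0.106 -1.992
v 0.956 -0.099 -2.086
v 1.313 0.03 -2
v 1.536 0.24 -1.761
v 0.698 0 0.929
v 1.622 -0.363 0.456
v 1.362 0.44 1.891
v 1.569 0.127 0.269
v 1.316 0.587 0.234
v 0.922 0.913 0.357
v 0.476 1.03 0.611
v 0.081 0.911 0.938
v -0.173 0.583 1.263
v -0.227 0.122 1.511
v -0.07 -0.367 1.626
v 0.264 -0.772 1.581
v 0.697 -1 1.386
v 1.13 -0.999 1.087
v 1.464 -0.769 0.751
v -3.36 1.931 -2.326
v -2.78 1.424 -2.432
v -4 1.396 -3.268
v -3.42 0.889 -3.374
v -3.858 0.849 -2.733
v -3.463 1.18 -2.15
v -3.317 1.64 -3.55
v -2.922 1.971 -2.967
v -2.753 1.244 -3.188
v -3.088 0.755 -2.684
v -3.692 2.065 -3.016
v -4.027 1.576 -2.512
v 3.779 3.444 -0.533
v 4.818 3.348 -0.297
v 4.441 2.42 0.988
v 3.401 2.516 0.753
v 4.704 3.712 -0.068
v 4.327 2.784 1.218
v 4.43 4.03 0.081
v 4.053 3.101 1.367
v 4.044 4.246 0.124
v 3.667 3.318 1.41
v 3.612 4.324 0.053
v 3.235 3.395 1.339
v 3.208 4.249 -0.119
v 2.831 3.321 1.167
v 2.903 4.036 -0.363
v 2.526 3.107 0.923
v 2.75 3.72 -0.636
v 2.373 2.791 0.65
v 2.774 3.356 -0.891
v 2.397 2.428 0.395
v 2.972 3.008 -1.084
v 2.595 2.08 0.201
v 3.31 2.735 -1.182
v 2.932 1.807 0.103
v 3.728 2.585 -1.168
v 3.351 1.656 0.118
v 4.155 2.583 -1.044
v 3.778 1.655 0.242
v 4.517 2.73 -0.832
v 4.14 1.802 0.454
v 4.752 3.001 -0.567
v 4.375 2.073 0.718
v -1.399 1.422 -4.661
v -1.392 -0.431 -3.739
v -1.911 1.782 -3.934
v -1.905 -0.07 -3.011
v -0.595 1.65 -4.209
v -0.589 -0.202 -3.286
v -1.108 2.011 -3.481
v -1.101 0.158 -2.559
f 2 1 4
f 2 4 3
f 4 1 5
f 4 5 3
f 5 1 6
f 5 6 3
f 6 1 7
f 6 7 3
f 7 1 8
f 7 8 3
f 8 1 9
f 8 9 3
f 9 1 10
f 9 10 3
f 10 1 11
f 10 11 3
f 11 1 12
f 11 12 3
f 12 1 13
f 12 13 3
f 13 1 2
f 13 2 3
f 15 14 17
f 15 17 16
f 17 14 18
f 17 18 16
f 18 14 19
f 18 19 16
f 19 14 20
f 19 20 16
f 20 14 21
f 20 21 16
f 21 14 22
f 21 22 16
f 22 14 23
f 22 23 16
f 23 14 24
f 23 24 16
f 24 14 25
f 24 25 16
f 25 14 26
f 25 26 16
f 26 14 27
f 26 27 16
f 27 14 28
f 27 28 16
f 28 14 15
f 28 15 16
f 29 40 34
f 29 34 30
f 29 30 36
f 29 36 39
f 29 39 40
f 30 34 38
f 34 40 33
f 40 39 31
f 39 36 35
f 36 30 37
f 32 38 33
f 32 33 31
f 32 31 35
f 32 35 37
f 32 37 38
f 33 38 34
f 31 33 40
f 35 31 39
f 37 35 36
f 38 37 30
f 42 41 45
f 42 45 43
f 43 45 46
f 43 46 44
f 45 41 47
f 45 47 46
f 46 47 48
f 46 48 44
f 47 41 49
f 47 49 48
f 48 49 50
f 48 50 44
f 49 41 51
f 49 51 50
f 50 51 52
f 50 52 44
f 51 41 53
f 51 53 52
f 52 53 54
f 52 54 44
f 53 41 55
f 53 55 54
f 54 55 56
f 54 56 44
f 55 41 57
f 55 57 56
f 56 57 58
f 56 58 44
f 57 41 59
f 57 59 58
f 58 59 60
f 58 60 44
f 59 41 61
f 59 61 60
f 60 61 62
f 60 62 44
f 61 41 63
f 61 63 62
f 62 63 64
f 62 64 44
f 63 41 65
f 63 65 64
f 64 65 66
f 64 66 44
f 65 41 67
f 65 67 66
f 66 67 68
f 66 68 44
f 67 41 69
f 67 69 68
f 68 69 70
f 68 70 44
f 69 41 71
f 69 71 70
f 70 71 72
f 70 72 44
f 71 41 42
f 71 42 72
f 72 42 43
f 72 43 44
f 74 76 73
f 77 74 73
f 73 76 75
f 75 77 73
f 74 80 76
f 78 74 77
f 78 80 74
f 76 80 75
f 79 77 75
f 75 80 79
f 79 78 77
f 80 78 79



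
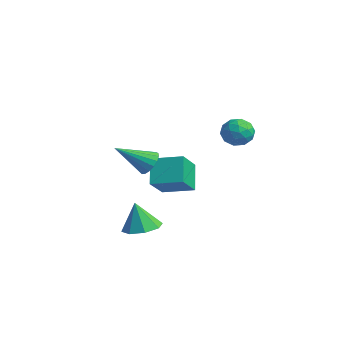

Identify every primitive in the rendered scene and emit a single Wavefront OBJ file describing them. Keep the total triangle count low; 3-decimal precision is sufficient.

v 0.251 3.738 1.149
v 0.639 4.016 1.917
v 1.341 2.784 0.943
v 1.729 3.062 1.711
v 0.953 2.598 1.739
v 0.279 3.188 1.866
v 1.701 3.612 0.994
v 1.027 4.202 1.121
v 1.535 3.938 1.821
v 1.073 3.312 2.281
v 0.907 3.488 0.579
v 0.445 2.862 1.039
v 0.349 3.961 1.551
v 1.631 2.839 1.309
v 1.175 2.567 1.325
v 1.403 2.73 1.777
v 0.138 3.474 1.521
v 0.366 3.637 1.972
v 0.551 2.804 1.867
v 1.614 3.163 0.888
v 1.842 3.326 1.339
v 0.577 4.07 1.083
v 0.805 4.233 1.535
v 1.429 3.996 0.993
v 1.104 4.078 1.946
v 1.744 3.518 1.826
v 1.728 3.841 1.404
v 1.332 4.188 1.479
v 0.832 3.71 2.217
v 1.473 3.149 2.096
v 1.017 2.877 2.112
v 0.621 3.223 2.186
v 1.359 3.664 2.161
v 0.507 3.651 0.764
v 1.148 3.09 0.643
v 1.359 3.577 0.674
v 0.963 3.923 0.748
v 0.236 3.282 1.034
v 0.876 2.722 0.914
v 0.648 2.612 1.381
v 0.252 2.959 1.456
v 0.621 3.136 0.699
v -1.756 0.721 -3.124
v -0.815 -0.486 -1.964
v -2.681 1.249 -1.824
v -1.74 0.042 -0.664
v -0.6 1.938 -2.796
v 0.341 0.731 -1.636
v -1.525 2.466 -1.496
v -0.584 1.259 -0.336
v 2.983 -2.932 -2.885
v 3.907 -3.27 -2.778
v 2.717 -3.168 -1.335
v 3.858 -2.522 -2.673
v 3.297 -2.013 -2.691
v 2.551 -2.043 -2.823
v 2.058 -2.594 -2.992
v 2.107 -3.342 -3.097
v 2.669 -3.851 -3.079
v 3.414 -3.821 -2.946
v -1.076 -0.35 -0.662
v -0.676 -0.811 -1.146
v -1.584 -2.01 0.502
v -0.423 -0.71 -0.891
v -0.321 -0.525 -0.583
v -0.391 -0.301 -0.293
v -0.618 -0.087 -0.088
v -0.951 0.066 -0.014
v -1.312 0.124 -0.088
v -1.619 0.073 -0.294
v -1.802 -0.074 -0.585
v -1.819 -0.285 -0.892
v -1.665 -0.51 -1.147
v -1.377 -0.699 -1.291
v -1.02 -0.808 -1.291
f 1 38 17
f 38 12 41
f 17 41 6
f 38 41 17
f 1 17 13
f 17 6 18
f 13 18 2
f 17 18 13
f 1 13 22
f 13 2 23
f 22 23 8
f 13 23 22
f 1 22 34
f 22 8 37
f 34 37 11
f 22 37 34
f 1 34 38
f 34 11 42
f 38 42 12
f 34 42 38
f 2 18 29
f 18 6 32
f 29 32 10
f 18 32 29
f 6 41 19
f 41 12 40
f 19 40 5
f 41 40 19
f 12 42 39
f 42 11 35
f 39 35 3
f 42 35 39
f 11 37 36
f 37 8 24
f 36 24 7
f 37 24 36
f 8 23 28
f 23 2 25
f 28 25 9
f 23 25 28
f 4 30 16
f 30 10 31
f 16 31 5
f 30 31 16
f 4 16 14
f 16 5 15
f 14 15 3
f 16 15 14
f 4 14 21
f 14 3 20
f 21 20 7
f 14 20 21
f 4 21 26
f 21 7 27
f 26 27 9
f 21 27 26
f 4 26 30
f 26 9 33
f 30 33 10
f 26 33 30
f 5 31 19
f 31 10 32
f 19 32 6
f 31 32 19
f 3 15 39
f 15 5 40
f 39 40 12
f 15 40 39
f 7 20 36
f 20 3 35
f 36 35 11
f 20 35 36
f 9 27 28
f 27 7 24
f 28 24 8
f 27 24 28
f 10 33 29
f 33 9 25
f 29 25 2
f 33 25 29
f 44 46 43
f 47 44 43
f 43 46 45
f 45 47 43
f 44 50 46
f 48 44 47
f 48 50 44
f 46 50 45
f 49 47 45
f 45 50 49
f 49 48 47
f 50 48 49
f 52 51 54
f 52 54 53
f 54 51 55
f 54 55 53
f 55 51 56
f 55 56 53
f 56 51 57
f 56 57 53
f 57 51 58
f 57 58 53
f 58 51 59
f 58 59 53
f 59 51 60
f 59 60 53
f 60 51 52
f 60 52 53
f 62 61 64
f 62 64 63
f 64 61 65
f 64 65 63
f 65 61 66
f 65 66 63
f 66 61 67
f 66 67 63
f 67 61 68
f 67 68 63
f 68 61 69
f 68 69 63
f 69 61 70
f 69 70 63
f 70 61 71
f 70 71 63
f 71 61 72
f 71 72 63
f 72 61 73
f 72 73 63
f 73 61 74
f 73 74 63
f 74 61 75
f 74 75 63
f 75 61 62
f 75 62 63



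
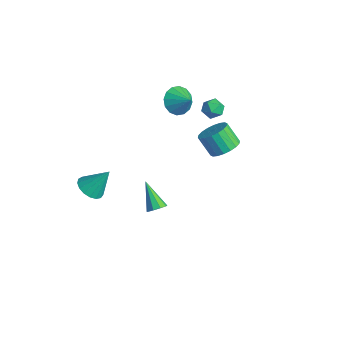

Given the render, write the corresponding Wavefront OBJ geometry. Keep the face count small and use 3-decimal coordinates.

v -1.28 3.131 3.748
v -0.578 3.007 3.81
v -1.302 2.513 2.77
v -0.6 2.389 2.832
v -1.058 2.09 3.293
v -1.044 2.472 3.897
v -0.836 3.048 2.683
v -0.822 3.43 3.287
v -0.304 2.956 3.152
v -0.441 2.364 3.529
v -1.439 3.156 3.051
v -1.576 2.564 3.428
v -0.453 3.296 -0.109
v 0.04 3.902 0.414
v -0.734 3.55 1.552
v -1.227 2.944 1.029
v -0.276 4.137 0.272
v -1.05 3.785 1.409
v -0.626 4.205 0.055
v -1.401 3.853 1.192
v -0.943 4.094 -0.195
v -1.717 3.742 0.942
v -1.162 3.824 -0.428
v -1.936 3.472 0.709
v -1.241 3.45 -0.598
v -2.015 3.098 0.54
v -1.164 3.045 -0.67
v -1.938 2.693 0.467
v -0.946 2.69 -0.632
v -1.72 2.338 0.506
v -0.63 2.455 -0.489
v -1.404 2.103 0.648
v -0.279 2.387 -0.272
v -1.054 2.035 0.865
v 0.037 2.498 -0.022
v -0.737 2.146 1.115
v 0.256 2.768 0.211
v -0.518 2.416 1.348
v 0.335 3.142 0.38
v -0.439 2.79 1.518
v 0.258 3.547 0.453
v -0.516 3.195 1.59
v -3.093 1.841 2.758
v -2.533 1.42 2.086
v -2.107 2.059 3.442
v -2.55 1.904 1.956
v -2.712 2.372 2.041
v -2.977 2.697 2.317
v -3.272 2.793 2.712
v -3.519 2.634 3.118
v -3.653 2.262 3.429
v -3.636 1.777 3.559
v -3.473 1.31 3.474
v -3.209 0.984 3.198
v -2.914 0.889 2.803
v -2.666 1.048 2.397
v 3.948 -3.663 1.758
v 4.268 -3.311 2.072
v 2.672 -3.597 2.982
v 4.044 -3.106 1.828
v 3.776 -3.161 1.551
v 3.588 -3.451 1.37
v 3.568 -3.841 1.372
v 3.727 -4.147 1.553
v 3.989 -4.227 1.831
v 4.232 -4.043 2.074
v 4.342 -3.682 2.169
v -3.953 -3.368 -3.322
v -3.203 -3.124 -3.756
v -3.427 -2.412 -1.878
v -3.485 -2.815 -3.858
v -3.875 -2.633 -3.836
v -4.283 -2.619 -3.697
v -4.615 -2.777 -3.473
v -4.795 -3.069 -3.213
v -4.782 -3.431 -2.979
v -4.58 -3.778 -2.823
v -4.233 -4.03 -2.782
v -3.823 -4.132 -2.865
v -3.442 -4.058 -3.052
v -3.178 -3.826 -3.301
v -3.092 -3.489 -3.555
f 1 12 6
f 1 6 2
f 1 2 8
f 1 8 11
f 1 11 12
f 2 6 10
f 6 12 5
f 12 11 3
f 11 8 7
f 8 2 9
f 4 10 5
f 4 5 3
f 4 3 7
f 4 7 9
f 4 9 10
f 5 10 6
f 3 5 12
f 7 3 11
f 9 7 8
f 10 9 2
f 14 13 17
f 14 17 15
f 15 17 18
f 15 18 16
f 17 13 19
f 17 19 18
f 18 19 20
f 18 20 16
f 19 13 21
f 19 21 20
f 20 21 22
f 20 22 16
f 21 13 23
f 21 23 22
f 22 23 24
f 22 24 16
f 23 13 25
f 23 25 24
f 24 25 26
f 24 26 16
f 25 13 27
f 25 27 26
f 26 27 28
f 26 28 16
f 27 13 29
f 27 29 28
f 28 29 30
f 28 30 16
f 29 13 31
f 29 31 30
f 30 31 32
f 30 32 16
f 31 13 33
f 31 33 32
f 32 33 34
f 32 34 16
f 33 13 35
f 33 35 34
f 34 35 36
f 34 36 16
f 35 13 37
f 35 37 36
f 36 37 38
f 36 38 16
f 37 13 39
f 37 39 38
f 38 39 40
f 38 40 16
f 39 13 41
f 39 41 40
f 40 41 42
f 40 42 16
f 41 13 14
f 41 14 42
f 42 14 15
f 42 15 16
f 44 43 46
f 44 46 45
f 46 43 47
f 46 47 45
f 47 43 48
f 47 48 45
f 48 43 49
f 48 49 45
f 49 43 50
f 49 50 45
f 50 43 51
f 50 51 45
f 51 43 52
f 51 52 45
f 52 43 53
f 52 53 45
f 53 43 54
f 53 54 45
f 54 43 55
f 54 55 45
f 55 43 56
f 55 56 45
f 56 43 44
f 56 44 45
f 58 57 60
f 58 60 59
f 60 57 61
f 60 61 59
f 61 57 62
f 61 62 59
f 62 57 63
f 62 63 59
f 63 57 64
f 63 64 59
f 64 57 65
f 64 65 59
f 65 57 66
f 65 66 59
f 66 57 67
f 66 67 59
f 67 57 58
f 67 58 59
f 69 68 71
f 69 71 70
f 71 68 72
f 71 72 70
f 72 68 73
f 72 73 70
f 73 68 74
f 73 74 70
f 74 68 75
f 74 75 70
f 75 68 76
f 75 76 70
f 76 68 77
f 76 77 70
f 77 68 78
f 77 78 70
f 78 68 79
f 78 79 70
f 79 68 80
f 79 80 70
f 80 68 81
f 80 81 70
f 81 68 82
f 81 82 70
f 82 68 69
f 82 69 70



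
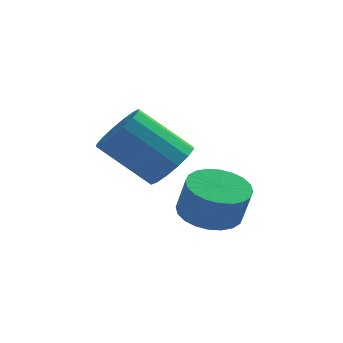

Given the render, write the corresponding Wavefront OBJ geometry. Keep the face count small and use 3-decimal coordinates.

v -1.068 -1.706 -0.129
v -0.59 -1.336 0.395
v -1.955 -1.303 1.614
v -2.432 -1.674 1.089
v -0.773 -1.031 0.183
v -2.138 -0.998 1.401
v -1.034 -0.907 -0.114
v -2.399 -0.874 1.105
v -1.305 -0.998 -0.414
v -2.67 -0.965 0.804
v -1.512 -1.278 -0.638
v -2.876 -1.245 0.58
v -1.599 -1.673 -0.726
v -2.964 -1.64 0.493
v -1.545 -2.077 -0.654
v -2.91 -2.044 0.565
v -1.362 -2.382 -0.441
v -2.727 -2.349 0.777
v -1.101 -2.506 -0.145
v -2.466 -2.473 1.074
v -0.83 -2.415 0.156
v -2.195 -2.382 1.374
v -0.624 -2.135 0.38
v -1.988 -2.102 1.598
v -0.536 -1.74 0.467
v -1.901 -1.707 1.686
v -0.259 -0.546 -2.221
v 0.592 -0.429 -2.414
v 0.869 -0.697 -1.352
v 0.019 -0.814 -1.159
v 0.502 -0.114 -2.311
v 0.78 -0.382 -1.249
v 0.297 0.136 -2.194
v 0.575 -0.132 -1.132
v 0.007 0.281 -2.082
v 0.285 0.013 -1.02
v -0.323 0.301 -1.99
v -0.046 0.033 -0.928
v -0.644 0.192 -1.934
v -0.366 -0.077 -0.872
v -0.906 -0.03 -1.921
v -0.628 -0.298 -0.859
v -1.069 -0.33 -1.955
v -0.792 -0.598 -0.893
v -1.109 -0.663 -2.028
v -0.832 -0.931 -0.966
v -1.02 -0.978 -2.131
v -0.742 -1.246 -1.069
v -0.815 -1.228 -2.248
v -0.537 -1.496 -1.186
v -0.525 -1.373 -2.36
v -0.247 -1.641 -1.298
v -0.194 -1.393 -2.452
v 0.083 -1.661 -1.39
v 0.126 -1.283 -2.508
v 0.404 -1.552 -1.446
v 0.388 -1.062 -2.521
v 0.666 -1.33 -1.459
v 0.552 -0.762 -2.487
v 0.829 -1.03 -1.425
f 2 1 5
f 2 5 3
f 3 5 6
f 3 6 4
f 5 1 7
f 5 7 6
f 6 7 8
f 6 8 4
f 7 1 9
f 7 9 8
f 8 9 10
f 8 10 4
f 9 1 11
f 9 11 10
f 10 11 12
f 10 12 4
f 11 1 13
f 11 13 12
f 12 13 14
f 12 14 4
f 13 1 15
f 13 15 14
f 14 15 16
f 14 16 4
f 15 1 17
f 15 17 16
f 16 17 18
f 16 18 4
f 17 1 19
f 17 19 18
f 18 19 20
f 18 20 4
f 19 1 21
f 19 21 20
f 20 21 22
f 20 22 4
f 21 1 23
f 21 23 22
f 22 23 24
f 22 24 4
f 23 1 25
f 23 25 24
f 24 25 26
f 24 26 4
f 25 1 2
f 25 2 26
f 26 2 3
f 26 3 4
f 28 27 31
f 28 31 29
f 29 31 32
f 29 32 30
f 31 27 33
f 31 33 32
f 32 33 34
f 32 34 30
f 33 27 35
f 33 35 34
f 34 35 36
f 34 36 30
f 35 27 37
f 35 37 36
f 36 37 38
f 36 38 30
f 37 27 39
f 37 39 38
f 38 39 40
f 38 40 30
f 39 27 41
f 39 41 40
f 40 41 42
f 40 42 30
f 41 27 43
f 41 43 42
f 42 43 44
f 42 44 30
f 43 27 45
f 43 45 44
f 44 45 46
f 44 46 30
f 45 27 47
f 45 47 46
f 46 47 48
f 46 48 30
f 47 27 49
f 47 49 48
f 48 49 50
f 48 50 30
f 49 27 51
f 49 51 50
f 50 51 52
f 50 52 30
f 51 27 53
f 51 53 52
f 52 53 54
f 52 54 30
f 53 27 55
f 53 55 54
f 54 55 56
f 54 56 30
f 55 27 57
f 55 57 56
f 56 57 58
f 56 58 30
f 57 27 59
f 57 59 58
f 58 59 60
f 58 60 30
f 59 27 28
f 59 28 60
f 60 28 29
f 60 29 30



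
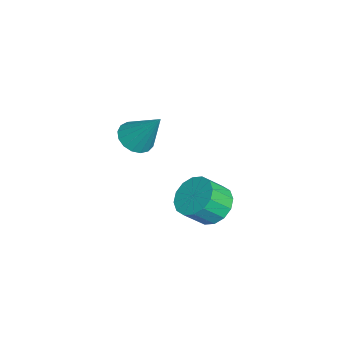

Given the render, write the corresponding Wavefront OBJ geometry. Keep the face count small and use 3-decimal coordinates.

v -2.148 1.39 -1.885
v -1.197 1.379 -2.253
v -0.84 0.519 -1.303
v -1.792 0.53 -0.935
v -1.202 1.769 -1.897
v -0.845 0.909 -0.948
v -1.46 2.058 -1.539
v -1.103 1.198 -0.589
v -1.902 2.168 -1.273
v -1.545 1.308 -0.323
v -2.411 2.069 -1.171
v -2.054 1.209 -0.221
v -2.849 1.789 -1.26
v -2.492 0.929 -0.311
v -3.1 1.401 -1.517
v -2.743 0.541 -0.567
v -3.095 1.011 -1.872
v -2.738 0.151 -0.923
v -2.837 0.722 -2.231
v -2.48 -0.138 -1.281
v -2.395 0.612 -2.497
v -2.038 -0.248 -1.547
v -1.886 0.711 -2.599
v -1.529 -0.149 -1.649
v -1.448 0.991 -2.509
v -1.091 0.131 -1.56
v -2.148 -1.744 2.523
v -1.66 -1.267 2.033
v -1.472 -0.776 4.137
v -2.005 -1.062 2.054
v -2.383 -1.013 2.183
v -2.707 -1.131 2.389
v -2.903 -1.39 2.627
v -2.926 -1.73 2.84
v -2.771 -2.073 2.981
v -2.473 -2.341 3.017
v -2.101 -2.472 2.939
v -1.739 -2.436 2.767
v -1.472 -2.242 2.538
v -1.359 -1.933 2.306
v -1.427 -1.582 2.124
f 2 1 5
f 2 5 3
f 3 5 6
f 3 6 4
f 5 1 7
f 5 7 6
f 6 7 8
f 6 8 4
f 7 1 9
f 7 9 8
f 8 9 10
f 8 10 4
f 9 1 11
f 9 11 10
f 10 11 12
f 10 12 4
f 11 1 13
f 11 13 12
f 12 13 14
f 12 14 4
f 13 1 15
f 13 15 14
f 14 15 16
f 14 16 4
f 15 1 17
f 15 17 16
f 16 17 18
f 16 18 4
f 17 1 19
f 17 19 18
f 18 19 20
f 18 20 4
f 19 1 21
f 19 21 20
f 20 21 22
f 20 22 4
f 21 1 23
f 21 23 22
f 22 23 24
f 22 24 4
f 23 1 25
f 23 25 24
f 24 25 26
f 24 26 4
f 25 1 2
f 25 2 26
f 26 2 3
f 26 3 4
f 28 27 30
f 28 30 29
f 30 27 31
f 30 31 29
f 31 27 32
f 31 32 29
f 32 27 33
f 32 33 29
f 33 27 34
f 33 34 29
f 34 27 35
f 34 35 29
f 35 27 36
f 35 36 29
f 36 27 37
f 36 37 29
f 37 27 38
f 37 38 29
f 38 27 39
f 38 39 29
f 39 27 40
f 39 40 29
f 40 27 41
f 40 41 29
f 41 27 28
f 41 28 29



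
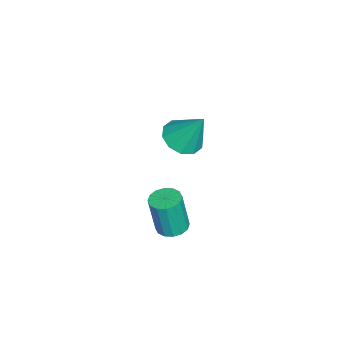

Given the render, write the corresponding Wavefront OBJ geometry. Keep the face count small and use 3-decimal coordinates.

v -2.979 1.303 -1.089
v -1.944 1.46 -1.356
v -2.661 2.357 0.769
v -2.298 1.977 -1.588
v -2.911 2.236 -1.63
v -3.551 2.139 -1.465
v -3.972 1.723 -1.157
v -4.014 1.147 -0.823
v -3.661 0.63 -0.591
v -3.048 0.371 -0.549
v -2.408 0.467 -0.714
v -1.987 0.883 -1.022
v 2.704 2.138 -2.072
v 3.237 2.675 -2.007
v 3.31 2.36 -0.003
v 2.776 1.822 -0.068
v 2.896 2.865 -1.965
v 2.968 2.55 0.04
v 2.502 2.86 -1.951
v 2.575 2.545 0.053
v 2.163 2.662 -1.97
v 2.235 2.347 0.034
v 1.969 2.323 -2.016
v 2.041 2.008 -0.012
v 1.972 1.934 -2.078
v 2.044 1.619 -0.074
v 2.17 1.6 -2.137
v 2.243 1.285 -0.133
v 2.512 1.41 -2.18
v 2.584 1.095 -0.175
v 2.905 1.415 -2.193
v 2.978 1.1 -0.189
v 3.245 1.613 -2.174
v 3.317 1.298 -0.17
v 3.439 1.952 -2.128
v 3.511 1.637 -0.124
v 3.436 2.341 -2.066
v 3.508 2.026 -0.062
f 2 1 4
f 2 4 3
f 4 1 5
f 4 5 3
f 5 1 6
f 5 6 3
f 6 1 7
f 6 7 3
f 7 1 8
f 7 8 3
f 8 1 9
f 8 9 3
f 9 1 10
f 9 10 3
f 10 1 11
f 10 11 3
f 11 1 12
f 11 12 3
f 12 1 2
f 12 2 3
f 14 13 17
f 14 17 15
f 15 17 18
f 15 18 16
f 17 13 19
f 17 19 18
f 18 19 20
f 18 20 16
f 19 13 21
f 19 21 20
f 20 21 22
f 20 22 16
f 21 13 23
f 21 23 22
f 22 23 24
f 22 24 16
f 23 13 25
f 23 25 24
f 24 25 26
f 24 26 16
f 25 13 27
f 25 27 26
f 26 27 28
f 26 28 16
f 27 13 29
f 27 29 28
f 28 29 30
f 28 30 16
f 29 13 31
f 29 31 30
f 30 31 32
f 30 32 16
f 31 13 33
f 31 33 32
f 32 33 34
f 32 34 16
f 33 13 35
f 33 35 34
f 34 35 36
f 34 36 16
f 35 13 37
f 35 37 36
f 36 37 38
f 36 38 16
f 37 13 14
f 37 14 38
f 38 14 15
f 38 15 16



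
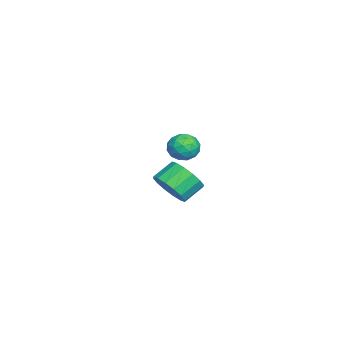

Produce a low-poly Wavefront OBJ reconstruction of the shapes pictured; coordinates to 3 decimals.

v 2.185 -0.321 1.382
v 2.499 -0.589 1.9
v 1.741 -1.271 1.16
v 2.055 -1.539 1.678
v 1.566 -1.103 1.776
v 1.841 -0.516 1.914
v 2.399 -1.344 1.146
v 2.674 -0.757 1.284
v 2.631 -1.222 1.755
v 2.116 -1.072 2.144
v 2.124 -0.788 0.916
v 1.609 -0.638 1.305
v 2.381 -0.372 1.661
v 1.859 -1.488 1.399
v 1.572 -1.232 1.457
v 1.756 -1.389 1.761
v 1.994 -0.329 1.669
v 2.178 -0.486 1.973
v 1.63 -0.788 1.9
v 2.062 -1.374 1.087
v 2.246 -1.531 1.391
v 2.484 -0.471 1.299
v 2.668 -0.628 1.603
v 2.61 -1.072 1.16
v 2.643 -0.901 1.88
v 2.382 -1.459 1.749
v 2.585 -1.345 1.436
v 2.746 -1 1.517
v 2.341 -0.813 2.108
v 2.08 -1.372 1.978
v 1.793 -1.115 2.035
v 1.954 -0.77 2.116
v 2.418 -1.185 2.023
v 2.16 -0.488 1.082
v 1.899 -1.047 0.952
v 2.286 -1.09 0.944
v 2.447 -0.745 1.025
v 1.858 -0.401 1.311
v 1.597 -0.959 1.18
v 1.494 -0.86 1.543
v 1.655 -0.515 1.624
v 1.822 -0.675 1.037
v -2.349 -2.115 -3.118
v -2.057 -2.52 -2.369
v -2.66 -1.851 -1.773
v -2.951 -1.445 -2.522
v -1.752 -2.176 -2.447
v -2.355 -1.507 -1.851
v -1.607 -1.816 -2.704
v -2.21 -1.147 -2.108
v -1.661 -1.536 -3.073
v -2.264 -0.867 -2.476
v -1.899 -1.411 -3.453
v -2.501 -0.742 -2.857
v -2.257 -1.474 -3.744
v -2.86 -0.805 -3.148
v -2.64 -1.709 -3.867
v -3.243 -1.04 -3.271
v -2.945 -2.053 -3.789
v -3.548 -1.384 -3.193
v -3.09 -2.413 -3.532
v -3.693 -1.744 -2.936
v -3.036 -2.693 -3.164
v -3.639 -2.024 -2.567
v -2.799 -2.818 -2.783
v -3.401 -2.149 -2.187
v -2.44 -2.755 -2.492
v -3.043 -2.086 -1.896
f 1 38 17
f 38 12 41
f 17 41 6
f 38 41 17
f 1 17 13
f 17 6 18
f 13 18 2
f 17 18 13
f 1 13 22
f 13 2 23
f 22 23 8
f 13 23 22
f 1 22 34
f 22 8 37
f 34 37 11
f 22 37 34
f 1 34 38
f 34 11 42
f 38 42 12
f 34 42 38
f 2 18 29
f 18 6 32
f 29 32 10
f 18 32 29
f 6 41 19
f 41 12 40
f 19 40 5
f 41 40 19
f 12 42 39
f 42 11 35
f 39 35 3
f 42 35 39
f 11 37 36
f 37 8 24
f 36 24 7
f 37 24 36
f 8 23 28
f 23 2 25
f 28 25 9
f 23 25 28
f 4 30 16
f 30 10 31
f 16 31 5
f 30 31 16
f 4 16 14
f 16 5 15
f 14 15 3
f 16 15 14
f 4 14 21
f 14 3 20
f 21 20 7
f 14 20 21
f 4 21 26
f 21 7 27
f 26 27 9
f 21 27 26
f 4 26 30
f 26 9 33
f 30 33 10
f 26 33 30
f 5 31 19
f 31 10 32
f 19 32 6
f 31 32 19
f 3 15 39
f 15 5 40
f 39 40 12
f 15 40 39
f 7 20 36
f 20 3 35
f 36 35 11
f 20 35 36
f 9 27 28
f 27 7 24
f 28 24 8
f 27 24 28
f 10 33 29
f 33 9 25
f 29 25 2
f 33 25 29
f 44 43 47
f 44 47 45
f 45 47 48
f 45 48 46
f 47 43 49
f 47 49 48
f 48 49 50
f 48 50 46
f 49 43 51
f 49 51 50
f 50 51 52
f 50 52 46
f 51 43 53
f 51 53 52
f 52 53 54
f 52 54 46
f 53 43 55
f 53 55 54
f 54 55 56
f 54 56 46
f 55 43 57
f 55 57 56
f 56 57 58
f 56 58 46
f 57 43 59
f 57 59 58
f 58 59 60
f 58 60 46
f 59 43 61
f 59 61 60
f 60 61 62
f 60 62 46
f 61 43 63
f 61 63 62
f 62 63 64
f 62 64 46
f 63 43 65
f 63 65 64
f 64 65 66
f 64 66 46
f 65 43 67
f 65 67 66
f 66 67 68
f 66 68 46
f 67 43 44
f 67 44 68
f 68 44 45
f 68 45 46



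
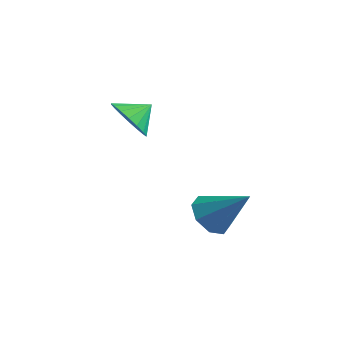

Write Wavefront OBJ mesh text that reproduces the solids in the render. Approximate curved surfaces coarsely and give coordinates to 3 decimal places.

v -1.23 -2.229 -0.083
v -0.375 -2.82 0.127
v -0.79 -1.371 0.543
v -0.253 -2.595 -0.269
v -0.323 -2.297 -0.628
v -0.574 -1.985 -0.879
v -0.954 -1.722 -0.972
v -1.389 -1.56 -0.889
v -1.793 -1.53 -0.647
v -2.085 -1.638 -0.293
v -2.208 -1.864 0.103
v -2.137 -2.162 0.462
v -1.886 -2.473 0.713
v -1.506 -2.736 0.806
v -1.071 -2.899 0.723
v -0.667 -2.929 0.481
v 2.582 -2.132 -4.008
v 3.276 -2.277 -4.727
v 4.098 -1.788 -2.612
v 3.057 -1.538 -4.672
v 2.56 -1.147 -4.228
v 2.075 -1.333 -3.655
v 1.887 -1.987 -3.289
v 2.106 -2.727 -3.344
v 2.603 -3.118 -3.788
v 3.088 -2.932 -4.361
f 2 1 4
f 2 4 3
f 4 1 5
f 4 5 3
f 5 1 6
f 5 6 3
f 6 1 7
f 6 7 3
f 7 1 8
f 7 8 3
f 8 1 9
f 8 9 3
f 9 1 10
f 9 10 3
f 10 1 11
f 10 11 3
f 11 1 12
f 11 12 3
f 12 1 13
f 12 13 3
f 13 1 14
f 13 14 3
f 14 1 15
f 14 15 3
f 15 1 16
f 15 16 3
f 16 1 2
f 16 2 3
f 18 17 20
f 18 20 19
f 20 17 21
f 20 21 19
f 21 17 22
f 21 22 19
f 22 17 23
f 22 23 19
f 23 17 24
f 23 24 19
f 24 17 25
f 24 25 19
f 25 17 26
f 25 26 19
f 26 17 18
f 26 18 19



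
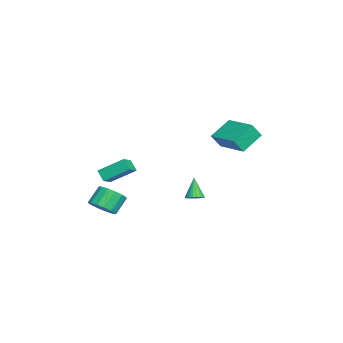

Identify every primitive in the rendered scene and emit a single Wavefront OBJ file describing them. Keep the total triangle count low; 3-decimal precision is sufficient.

v 3.697 -3.673 -3.106
v 4.361 -3.831 -2.534
v 3.666 -3.305 -1.582
v 3.003 -3.147 -2.154
v 4.447 -3.411 -2.703
v 3.752 -2.885 -1.752
v 4.332 -3.062 -2.98
v 3.637 -2.536 -2.029
v 4.047 -2.876 -3.291
v 3.352 -2.35 -2.34
v 3.669 -2.903 -3.552
v 2.974 -2.378 -2.601
v 3.298 -3.137 -3.694
v 2.603 -2.612 -2.742
v 3.034 -3.515 -3.678
v 2.339 -2.989 -2.726
v 2.948 -3.935 -3.508
v 2.253 -3.409 -2.557
v 3.063 -4.284 -3.231
v 2.368 -3.758 -2.28
v 3.348 -4.47 -2.92
v 2.653 -3.944 -1.969
v 3.726 -4.442 -2.659
v 3.031 -3.917 -1.708
v 4.097 -4.208 -2.518
v 3.402 -3.683 -1.566
v 3.019 1.444 -2.342
v 3.483 1.599 -2.068
v 2.321 1.336 -1.098
v 3.38 1.803 -2.108
v 3.214 1.946 -2.188
v 3.015 2.002 -2.295
v 2.817 1.962 -2.41
v 2.653 1.832 -2.513
v 2.553 1.635 -2.587
v 2.534 1.405 -2.618
v 2.598 1.182 -2.601
v 2.735 1.004 -2.54
v 2.921 0.903 -2.444
v 3.125 0.895 -2.33
v 3.31 0.982 -2.219
v 3.444 1.149 -2.129
v 3.506 1.367 -2.075
v 1.262 -3.514 -2.12
v 0.83 -3.911 -1.519
v 1.238 -2.029 -1.157
v 0.806 -2.426 -0.555
v 2.154 -3.794 -1.665
v 1.722 -4.191 -1.063
v 2.13 -2.309 -0.701
v 1.698 -2.706 -0.1
v -0.388 2.595 0.3
v -0.09 2.061 1.19
v -1.388 3.545 1.205
v -1.09 3.012 2.095
v 1.23 4.008 0.605
v 1.528 3.475 1.495
v 0.23 4.959 1.51
v 0.528 4.425 2.4
f 2 1 5
f 2 5 3
f 3 5 6
f 3 6 4
f 5 1 7
f 5 7 6
f 6 7 8
f 6 8 4
f 7 1 9
f 7 9 8
f 8 9 10
f 8 10 4
f 9 1 11
f 9 11 10
f 10 11 12
f 10 12 4
f 11 1 13
f 11 13 12
f 12 13 14
f 12 14 4
f 13 1 15
f 13 15 14
f 14 15 16
f 14 16 4
f 15 1 17
f 15 17 16
f 16 17 18
f 16 18 4
f 17 1 19
f 17 19 18
f 18 19 20
f 18 20 4
f 19 1 21
f 19 21 20
f 20 21 22
f 20 22 4
f 21 1 23
f 21 23 22
f 22 23 24
f 22 24 4
f 23 1 25
f 23 25 24
f 24 25 26
f 24 26 4
f 25 1 2
f 25 2 26
f 26 2 3
f 26 3 4
f 28 27 30
f 28 30 29
f 30 27 31
f 30 31 29
f 31 27 32
f 31 32 29
f 32 27 33
f 32 33 29
f 33 27 34
f 33 34 29
f 34 27 35
f 34 35 29
f 35 27 36
f 35 36 29
f 36 27 37
f 36 37 29
f 37 27 38
f 37 38 29
f 38 27 39
f 38 39 29
f 39 27 40
f 39 40 29
f 40 27 41
f 40 41 29
f 41 27 42
f 41 42 29
f 42 27 43
f 42 43 29
f 43 27 28
f 43 28 29
f 45 47 44
f 48 45 44
f 44 47 46
f 46 48 44
f 45 51 47
f 49 45 48
f 49 51 45
f 47 51 46
f 50 48 46
f 46 51 50
f 50 49 48
f 51 49 50
f 53 55 52
f 56 53 52
f 52 55 54
f 54 56 52
f 53 59 55
f 57 53 56
f 57 59 53
f 55 59 54
f 58 56 54
f 54 59 58
f 58 57 56
f 59 57 58



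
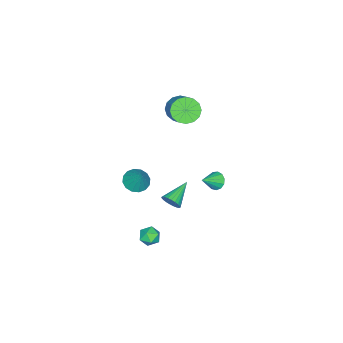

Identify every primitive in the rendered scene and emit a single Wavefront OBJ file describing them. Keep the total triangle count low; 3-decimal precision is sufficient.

v -4.456 -2.575 1.302
v -3.727 -2.657 0.7
v -2.674 -1.627 1.835
v -3.404 -1.545 2.438
v -3.966 -2.253 0.555
v -2.913 -1.222 1.69
v -4.337 -1.935 0.611
v -3.284 -0.905 1.746
v -4.74 -1.789 0.852
v -3.687 -0.758 1.987
v -5.067 -1.853 1.213
v -4.014 -0.822 2.348
v -5.23 -2.111 1.599
v -4.177 -1.08 2.734
v -5.186 -2.493 1.905
v -4.133 -1.463 3.04
v -4.947 -2.898 2.05
v -3.894 -1.867 3.185
v -4.576 -3.215 1.994
v -3.523 -2.185 3.129
v -4.173 -3.362 1.753
v -3.12 -2.331 2.888
v -3.846 -3.298 1.392
v -2.793 -2.267 2.527
v -3.683 -3.04 1.006
v -2.63 -2.009 2.141
v -0.797 2.134 -0.38
v -0.439 2.063 -0.906
v 0.257 1.806 0.38
v -0.405 2.408 -0.805
v -0.495 2.665 -0.569
v -0.681 2.754 -0.273
v -0.904 2.646 -0.011
v -1.093 2.375 0.134
v -1.188 2.027 0.116
v -1.158 1.714 -0.06
v -1.014 1.533 -0.337
v -0.802 1.543 -0.628
v -0.587 1.741 -0.84
v 4.333 0.693 -2.989
v 4.57 0.323 -2.438
v 3.35 0.877 -2.442
v 3.587 0.507 -1.891
v 3.872 1.133 -2.044
v 4.479 1.019 -2.382
v 3.441 0.181 -2.498
v 4.048 0.067 -2.836
v 4.018 0.006 -2.135
v 4.285 0.595 -1.854
v 3.635 0.605 -3.026
v 3.902 1.194 -2.745
v 1.266 0.337 -1.665
v 1.489 0.039 -1.12
v -0.306 0.463 -0.955
v 1.534 0.286 -1.064
v 1.538 0.541 -1.099
v 1.501 0.765 -1.221
v 1.428 0.924 -1.41
v 1.331 0.994 -1.638
v 1.224 0.963 -1.87
v 1.123 0.837 -2.071
v 1.044 0.635 -2.21
v 0.999 0.388 -2.266
v 0.994 0.133 -2.231
v 1.032 -0.091 -2.109
v 1.104 -0.25 -1.92
v 1.202 -0.319 -1.692
v 1.309 -0.289 -1.46
v 1.41 -0.163 -1.259
v 1.003 -2.213 -1.121
v 1.75 -2.06 -1.474
v 1.517 -1.487 0.281
v 1.508 -1.71 -1.566
v 1.13 -1.496 -1.539
v 0.719 -1.474 -1.4
v 0.384 -1.65 -1.186
v 0.215 -1.977 -0.954
v 0.257 -2.367 -0.767
v 0.499 -2.716 -0.675
v 0.876 -2.93 -0.702
v 1.287 -2.953 -0.842
v 1.623 -2.777 -1.056
v 1.792 -2.45 -1.287
f 2 1 5
f 2 5 3
f 3 5 6
f 3 6 4
f 5 1 7
f 5 7 6
f 6 7 8
f 6 8 4
f 7 1 9
f 7 9 8
f 8 9 10
f 8 10 4
f 9 1 11
f 9 11 10
f 10 11 12
f 10 12 4
f 11 1 13
f 11 13 12
f 12 13 14
f 12 14 4
f 13 1 15
f 13 15 14
f 14 15 16
f 14 16 4
f 15 1 17
f 15 17 16
f 16 17 18
f 16 18 4
f 17 1 19
f 17 19 18
f 18 19 20
f 18 20 4
f 19 1 21
f 19 21 20
f 20 21 22
f 20 22 4
f 21 1 23
f 21 23 22
f 22 23 24
f 22 24 4
f 23 1 25
f 23 25 24
f 24 25 26
f 24 26 4
f 25 1 2
f 25 2 26
f 26 2 3
f 26 3 4
f 28 27 30
f 28 30 29
f 30 27 31
f 30 31 29
f 31 27 32
f 31 32 29
f 32 27 33
f 32 33 29
f 33 27 34
f 33 34 29
f 34 27 35
f 34 35 29
f 35 27 36
f 35 36 29
f 36 27 37
f 36 37 29
f 37 27 38
f 37 38 29
f 38 27 39
f 38 39 29
f 39 27 28
f 39 28 29
f 40 51 45
f 40 45 41
f 40 41 47
f 40 47 50
f 40 50 51
f 41 45 49
f 45 51 44
f 51 50 42
f 50 47 46
f 47 41 48
f 43 49 44
f 43 44 42
f 43 42 46
f 43 46 48
f 43 48 49
f 44 49 45
f 42 44 51
f 46 42 50
f 48 46 47
f 49 48 41
f 53 52 55
f 53 55 54
f 55 52 56
f 55 56 54
f 56 52 57
f 56 57 54
f 57 52 58
f 57 58 54
f 58 52 59
f 58 59 54
f 59 52 60
f 59 60 54
f 60 52 61
f 60 61 54
f 61 52 62
f 61 62 54
f 62 52 63
f 62 63 54
f 63 52 64
f 63 64 54
f 64 52 65
f 64 65 54
f 65 52 66
f 65 66 54
f 66 52 67
f 66 67 54
f 67 52 68
f 67 68 54
f 68 52 69
f 68 69 54
f 69 52 53
f 69 53 54
f 71 70 73
f 71 73 72
f 73 70 74
f 73 74 72
f 74 70 75
f 74 75 72
f 75 70 76
f 75 76 72
f 76 70 77
f 76 77 72
f 77 70 78
f 77 78 72
f 78 70 79
f 78 79 72
f 79 70 80
f 79 80 72
f 80 70 81
f 80 81 72
f 81 70 82
f 81 82 72
f 82 70 83
f 82 83 72
f 83 70 71
f 83 71 72



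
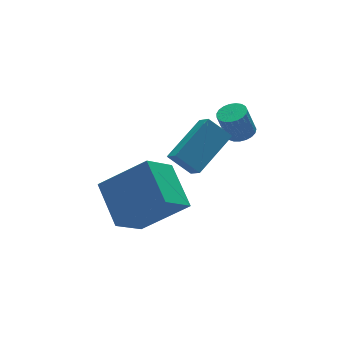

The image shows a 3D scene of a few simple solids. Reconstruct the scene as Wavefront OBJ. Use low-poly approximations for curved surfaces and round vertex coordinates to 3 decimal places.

v 2.969 -2.905 0.449
v 3.359 -2.537 0.514
v 3.06 -2.407 1.575
v 2.671 -2.775 1.511
v 3.185 -2.41 0.45
v 2.887 -2.28 1.511
v 2.974 -2.369 0.385
v 2.676 -2.239 1.446
v 2.762 -2.42 0.332
v 2.464 -2.291 1.393
v 2.586 -2.555 0.299
v 2.287 -2.426 1.36
v 2.476 -2.751 0.292
v 2.178 -2.622 1.353
v 2.452 -2.973 0.312
v 2.153 -2.844 1.373
v 2.516 -3.184 0.356
v 2.218 -3.054 1.417
v 2.66 -3.346 0.416
v 2.361 -3.216 1.477
v 2.856 -3.432 0.482
v 2.558 -3.302 1.543
v 3.073 -3.427 0.542
v 2.774 -3.297 1.603
v 3.271 -3.331 0.586
v 2.973 -3.201 1.648
v 3.417 -3.162 0.607
v 3.119 -3.032 1.668
v 3.486 -2.948 0.6
v 3.187 -2.819 1.661
v 3.465 -2.727 0.567
v 3.167 -2.597 1.628
v 0.892 -3.124 -0.688
v 0.861 -3.758 -0.138
v 0.328 -2.505 -0.006
v 0.297 -3.139 0.544
v 2.503 -2.521 0.096
v 2.472 -3.155 0.646
v 1.939 -1.902 0.778
v 1.908 -2.536 1.328
v -0.161 -3.267 -1.633
v 0.06 -1.608 -0.799
v -1.616 -2.418 -2.936
v -1.395 -0.759 -2.102
v 1.035 -2.881 -2.718
v 1.256 -1.222 -1.884
v -0.42 -2.032 -4.021
v -0.199 -0.373 -3.187
f 2 1 5
f 2 5 3
f 3 5 6
f 3 6 4
f 5 1 7
f 5 7 6
f 6 7 8
f 6 8 4
f 7 1 9
f 7 9 8
f 8 9 10
f 8 10 4
f 9 1 11
f 9 11 10
f 10 11 12
f 10 12 4
f 11 1 13
f 11 13 12
f 12 13 14
f 12 14 4
f 13 1 15
f 13 15 14
f 14 15 16
f 14 16 4
f 15 1 17
f 15 17 16
f 16 17 18
f 16 18 4
f 17 1 19
f 17 19 18
f 18 19 20
f 18 20 4
f 19 1 21
f 19 21 20
f 20 21 22
f 20 22 4
f 21 1 23
f 21 23 22
f 22 23 24
f 22 24 4
f 23 1 25
f 23 25 24
f 24 25 26
f 24 26 4
f 25 1 27
f 25 27 26
f 26 27 28
f 26 28 4
f 27 1 29
f 27 29 28
f 28 29 30
f 28 30 4
f 29 1 31
f 29 31 30
f 30 31 32
f 30 32 4
f 31 1 2
f 31 2 32
f 32 2 3
f 32 3 4
f 34 36 33
f 37 34 33
f 33 36 35
f 35 37 33
f 34 40 36
f 38 34 37
f 38 40 34
f 36 40 35
f 39 37 35
f 35 40 39
f 39 38 37
f 40 38 39
f 42 44 41
f 45 42 41
f 41 44 43
f 43 45 41
f 42 48 44
f 46 42 45
f 46 48 42
f 44 48 43
f 47 45 43
f 43 48 47
f 47 46 45
f 48 46 47



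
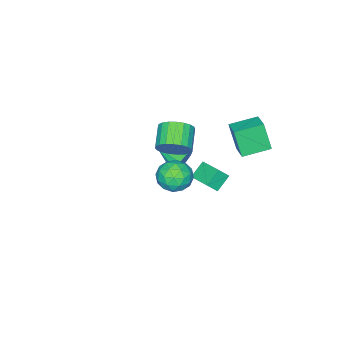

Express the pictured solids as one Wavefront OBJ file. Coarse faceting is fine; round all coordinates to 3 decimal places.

v -3.603 3.545 1.368
v -3.694 2.879 3.081
v -2.803 4.555 1.803
v -2.894 3.889 3.516
v -2.206 2.571 1.064
v -2.297 1.905 2.777
v -1.406 3.581 1.499
v -1.497 2.915 3.212
v -1.947 -1.768 -1.357
v -1.329 -1.828 -0.473
v -2.516 -2.613 0.301
v -3.133 -2.552 -0.583
v -1.545 -1.44 -0.41
v -2.732 -2.224 0.365
v -1.83 -1.108 -0.51
v -3.017 -1.892 0.264
v -2.136 -0.89 -0.757
v -3.322 -1.675 0.017
v -2.408 -0.824 -1.108
v -3.595 -1.608 -0.333
v -2.601 -0.921 -1.502
v -3.788 -1.706 -0.727
v -2.681 -1.164 -1.871
v -3.867 -1.949 -1.096
v -2.634 -1.512 -2.151
v -3.82 -2.297 -1.376
v -2.467 -1.904 -2.294
v -3.654 -2.689 -1.519
v -2.211 -2.273 -2.275
v -3.398 -3.058 -1.5
v -1.909 -2.554 -2.097
v -3.096 -3.339 -1.322
v -1.614 -2.699 -1.791
v -2.801 -3.484 -1.017
v -1.376 -2.683 -1.411
v -2.563 -3.468 -0.636
v -1.237 -2.509 -1.021
v -2.423 -3.294 -0.246
v -1.22 -2.206 -0.689
v -2.407 -2.991 0.085
v -3.912 -0.427 -3.64
v -3.39 -0.778 -2.942
v -3.467 1.12 -3.197
v -2.945 0.77 -2.498
v -2.935 -0.49 -4.402
v -2.413 -0.84 -3.703
v -2.49 1.058 -3.958
v -1.968 0.707 -3.26
v 3.037 3.223 2.839
v 3.669 4.073 2.905
v 4.111 2.347 3.855
v 4.743 3.197 3.921
v 3.788 3.208 4.385
v 3.124 3.75 3.757
v 4.656 2.67 3.003
v 3.992 3.212 2.375
v 4.67 3.732 3.006
v 4.133 4.065 3.86
v 3.647 2.355 2.9
v 3.11 2.688 3.754
v 3.259 3.725 2.783
v 4.521 2.695 3.977
v 3.96 2.701 4.25
v 4.331 3.202 4.289
v 2.938 3.535 3.284
v 3.31 4.035 3.322
v 3.38 3.526 4.192
v 4.47 2.385 3.438
v 4.842 2.885 3.476
v 3.449 3.218 2.471
v 3.82 3.719 2.51
v 4.4 2.894 2.568
v 4.218 4.024 2.881
v 4.85 3.51 3.478
v 4.798 3.2 2.939
v 4.408 3.518 2.57
v 3.903 4.22 3.383
v 4.534 3.705 3.98
v 3.973 3.711 4.253
v 3.583 4.03 3.884
v 4.491 4.019 3.443
v 3.246 2.715 2.78
v 3.877 2.2 3.377
v 4.197 2.39 2.876
v 3.807 2.709 2.507
v 2.93 2.91 3.282
v 3.562 2.396 3.879
v 3.372 2.902 4.19
v 2.982 3.22 3.821
v 3.289 2.401 3.317
v -3.51 -2.38 -4.048
v -3.035 -2.586 -4.88
v -3.23 -4.14 -3.452
v -2.629 -2.385 -4.478
v -2.559 -2.183 -3.911
v -2.853 -2.055 -3.397
v -3.397 -2.051 -3.132
v -3.985 -2.173 -3.216
v -4.39 -2.374 -3.619
v -4.46 -2.577 -4.185
v -4.166 -2.704 -4.699
v -3.622 -2.708 -4.965
f 2 4 1
f 5 2 1
f 1 4 3
f 3 5 1
f 2 8 4
f 6 2 5
f 6 8 2
f 4 8 3
f 7 5 3
f 3 8 7
f 7 6 5
f 8 6 7
f 10 9 13
f 10 13 11
f 11 13 14
f 11 14 12
f 13 9 15
f 13 15 14
f 14 15 16
f 14 16 12
f 15 9 17
f 15 17 16
f 16 17 18
f 16 18 12
f 17 9 19
f 17 19 18
f 18 19 20
f 18 20 12
f 19 9 21
f 19 21 20
f 20 21 22
f 20 22 12
f 21 9 23
f 21 23 22
f 22 23 24
f 22 24 12
f 23 9 25
f 23 25 24
f 24 25 26
f 24 26 12
f 25 9 27
f 25 27 26
f 26 27 28
f 26 28 12
f 27 9 29
f 27 29 28
f 28 29 30
f 28 30 12
f 29 9 31
f 29 31 30
f 30 31 32
f 30 32 12
f 31 9 33
f 31 33 32
f 32 33 34
f 32 34 12
f 33 9 35
f 33 35 34
f 34 35 36
f 34 36 12
f 35 9 37
f 35 37 36
f 36 37 38
f 36 38 12
f 37 9 39
f 37 39 38
f 38 39 40
f 38 40 12
f 39 9 10
f 39 10 40
f 40 10 11
f 40 11 12
f 42 44 41
f 45 42 41
f 41 44 43
f 43 45 41
f 42 48 44
f 46 42 45
f 46 48 42
f 44 48 43
f 47 45 43
f 43 48 47
f 47 46 45
f 48 46 47
f 49 86 65
f 86 60 89
f 65 89 54
f 86 89 65
f 49 65 61
f 65 54 66
f 61 66 50
f 65 66 61
f 49 61 70
f 61 50 71
f 70 71 56
f 61 71 70
f 49 70 82
f 70 56 85
f 82 85 59
f 70 85 82
f 49 82 86
f 82 59 90
f 86 90 60
f 82 90 86
f 50 66 77
f 66 54 80
f 77 80 58
f 66 80 77
f 54 89 67
f 89 60 88
f 67 88 53
f 89 88 67
f 60 90 87
f 90 59 83
f 87 83 51
f 90 83 87
f 59 85 84
f 85 56 72
f 84 72 55
f 85 72 84
f 56 71 76
f 71 50 73
f 76 73 57
f 71 73 76
f 52 78 64
f 78 58 79
f 64 79 53
f 78 79 64
f 52 64 62
f 64 53 63
f 62 63 51
f 64 63 62
f 52 62 69
f 62 51 68
f 69 68 55
f 62 68 69
f 52 69 74
f 69 55 75
f 74 75 57
f 69 75 74
f 52 74 78
f 74 57 81
f 78 81 58
f 74 81 78
f 53 79 67
f 79 58 80
f 67 80 54
f 79 80 67
f 51 63 87
f 63 53 88
f 87 88 60
f 63 88 87
f 55 68 84
f 68 51 83
f 84 83 59
f 68 83 84
f 57 75 76
f 75 55 72
f 76 72 56
f 75 72 76
f 58 81 77
f 81 57 73
f 77 73 50
f 81 73 77
f 92 91 94
f 92 94 93
f 94 91 95
f 94 95 93
f 95 91 96
f 95 96 93
f 96 91 97
f 96 97 93
f 97 91 98
f 97 98 93
f 98 91 99
f 98 99 93
f 99 91 100
f 99 100 93
f 100 91 101
f 100 101 93
f 101 91 102
f 101 102 93
f 102 91 92
f 102 92 93

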